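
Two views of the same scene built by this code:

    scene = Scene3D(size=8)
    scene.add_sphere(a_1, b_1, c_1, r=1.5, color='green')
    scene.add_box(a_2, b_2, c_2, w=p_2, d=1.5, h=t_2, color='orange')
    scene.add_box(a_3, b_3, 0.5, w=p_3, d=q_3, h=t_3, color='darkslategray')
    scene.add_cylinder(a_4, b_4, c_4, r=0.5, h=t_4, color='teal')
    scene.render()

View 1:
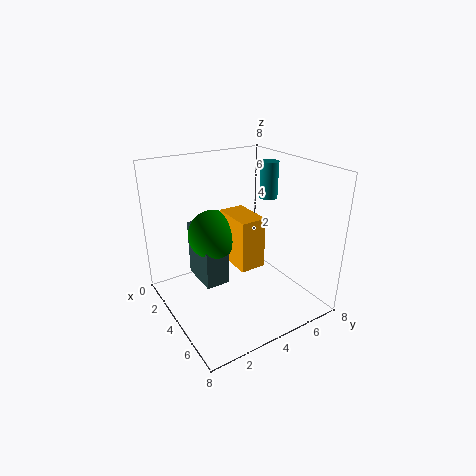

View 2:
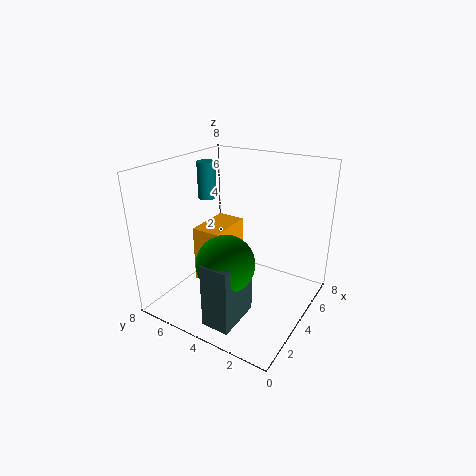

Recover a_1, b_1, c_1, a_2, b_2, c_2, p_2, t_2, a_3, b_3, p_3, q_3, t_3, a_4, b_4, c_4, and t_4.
a_1 = 2; b_1 = 3.5; c_1 = 3.5; a_2 = 2; b_2 = 4; c_2 = 2; p_2 = 2.5; t_2 = 3; a_3 = 0.5; b_3 = 2.5; p_3 = 2.5; q_3 = 1.5; t_3 = 3.5; a_4 = 4; b_4 = 6; c_4 = 6; t_4 = 2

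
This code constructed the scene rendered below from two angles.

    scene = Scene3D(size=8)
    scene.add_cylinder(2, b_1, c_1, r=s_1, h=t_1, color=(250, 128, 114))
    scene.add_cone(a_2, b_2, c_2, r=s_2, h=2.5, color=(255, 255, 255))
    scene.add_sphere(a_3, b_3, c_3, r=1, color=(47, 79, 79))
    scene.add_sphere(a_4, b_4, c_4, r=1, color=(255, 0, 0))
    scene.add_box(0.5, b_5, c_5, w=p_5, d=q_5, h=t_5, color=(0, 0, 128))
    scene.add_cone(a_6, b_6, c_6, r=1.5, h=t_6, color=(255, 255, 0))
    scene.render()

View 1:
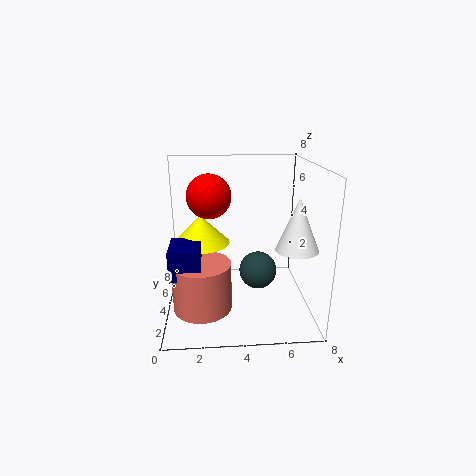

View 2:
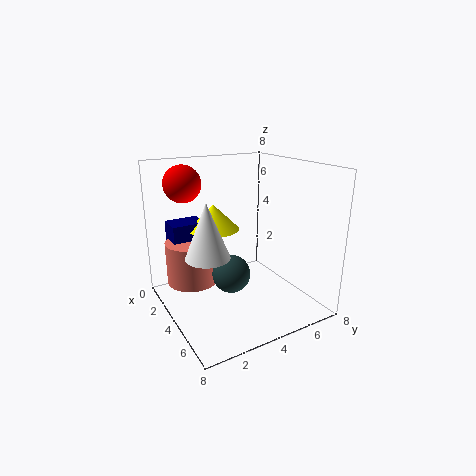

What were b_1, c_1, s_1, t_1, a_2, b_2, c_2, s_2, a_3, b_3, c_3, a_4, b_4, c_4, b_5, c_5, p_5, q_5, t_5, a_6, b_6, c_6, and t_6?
b_1 = 2
c_1 = 1
s_1 = 1.5
t_1 = 2.5
a_2 = 6.5
b_2 = 1
c_2 = 4.5
s_2 = 1
a_3 = 5
b_3 = 3
c_3 = 2.5
a_4 = 2.5
b_4 = 1.5
c_4 = 7
b_5 = 1
c_5 = 3
p_5 = 1.5
q_5 = 2
t_5 = 1.5
a_6 = 2
b_6 = 3.5
c_6 = 4
t_6 = 1.5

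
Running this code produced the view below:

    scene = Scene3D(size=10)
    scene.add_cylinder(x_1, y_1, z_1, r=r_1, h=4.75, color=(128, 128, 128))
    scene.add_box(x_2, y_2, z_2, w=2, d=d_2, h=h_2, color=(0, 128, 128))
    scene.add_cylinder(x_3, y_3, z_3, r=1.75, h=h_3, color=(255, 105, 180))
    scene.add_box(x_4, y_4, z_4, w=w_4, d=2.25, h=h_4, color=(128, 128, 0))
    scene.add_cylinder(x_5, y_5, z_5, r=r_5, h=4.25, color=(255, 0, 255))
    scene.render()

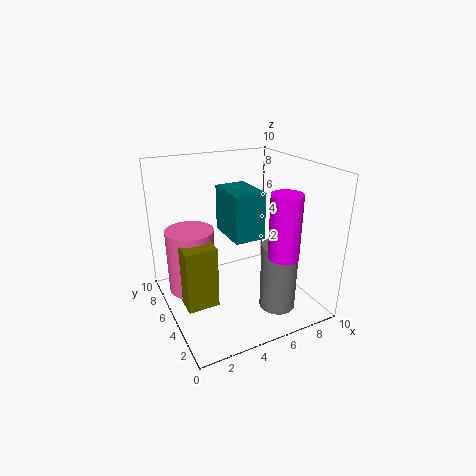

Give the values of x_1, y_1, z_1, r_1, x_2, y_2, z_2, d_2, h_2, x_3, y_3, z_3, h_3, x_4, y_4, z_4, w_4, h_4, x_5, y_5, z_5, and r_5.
x_1 = 7, y_1 = 2.75, z_1 = 0.25, r_1 = 1.25, x_2 = 3.75, y_2 = 2.75, z_2 = 5.75, d_2 = 3, h_2 = 3, x_3 = 2.25, y_3 = 7.25, z_3 = 0.5, h_3 = 4.75, x_4 = 1, y_4 = 4.5, z_4 = 0.25, w_4 = 2.25, h_4 = 4.5, x_5 = 6.75, y_5 = 2, z_5 = 4.5, r_5 = 1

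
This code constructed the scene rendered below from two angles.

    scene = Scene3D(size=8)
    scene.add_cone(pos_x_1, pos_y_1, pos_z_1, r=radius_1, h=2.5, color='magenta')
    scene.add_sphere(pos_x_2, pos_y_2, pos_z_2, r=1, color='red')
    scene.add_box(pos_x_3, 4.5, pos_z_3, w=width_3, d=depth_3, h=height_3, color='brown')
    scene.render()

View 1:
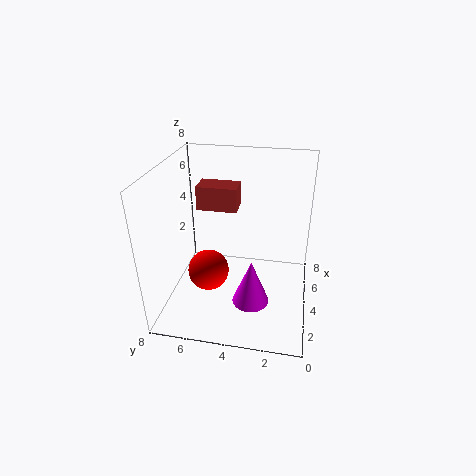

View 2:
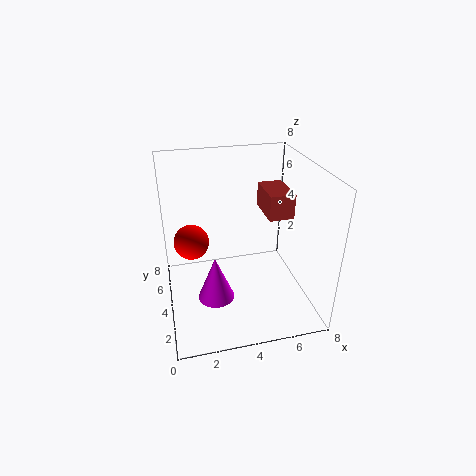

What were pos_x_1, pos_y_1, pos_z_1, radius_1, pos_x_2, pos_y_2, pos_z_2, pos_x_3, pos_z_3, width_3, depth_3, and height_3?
pos_x_1 = 2.5; pos_y_1 = 3; pos_z_1 = 1; radius_1 = 1; pos_x_2 = 1.5; pos_y_2 = 5; pos_z_2 = 3.5; pos_x_3 = 6; pos_z_3 = 4.5; width_3 = 1.5; depth_3 = 2.5; height_3 = 1.5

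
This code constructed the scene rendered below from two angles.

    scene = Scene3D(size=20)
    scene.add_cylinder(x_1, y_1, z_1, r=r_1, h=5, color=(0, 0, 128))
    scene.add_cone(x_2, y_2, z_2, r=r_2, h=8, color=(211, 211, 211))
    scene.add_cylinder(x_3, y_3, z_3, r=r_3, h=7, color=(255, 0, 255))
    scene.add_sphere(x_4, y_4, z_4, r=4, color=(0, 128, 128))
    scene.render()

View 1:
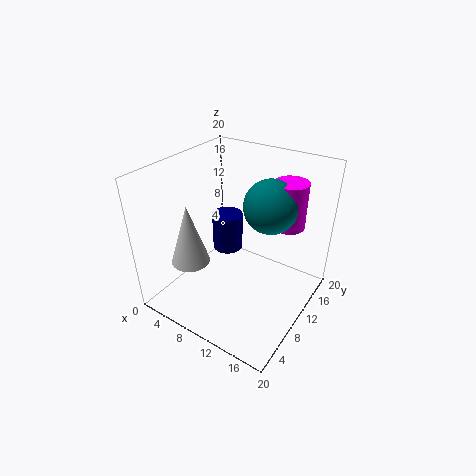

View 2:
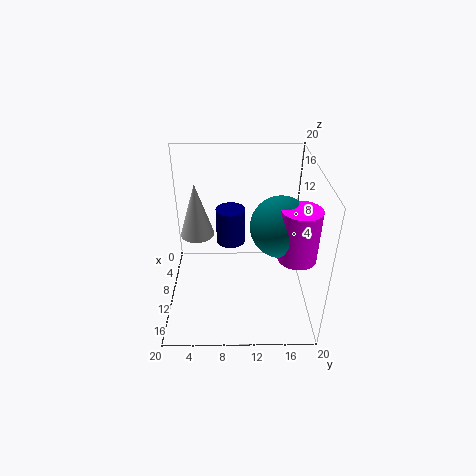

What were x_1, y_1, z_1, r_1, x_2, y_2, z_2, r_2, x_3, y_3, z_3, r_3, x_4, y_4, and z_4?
x_1 = 9, y_1 = 9, z_1 = 9, r_1 = 2, x_2 = 6.5, y_2 = 4, z_2 = 8.5, r_2 = 2.5, x_3 = 14, y_3 = 17.5, z_3 = 9.5, r_3 = 2.5, x_4 = 12, y_4 = 15.5, z_4 = 13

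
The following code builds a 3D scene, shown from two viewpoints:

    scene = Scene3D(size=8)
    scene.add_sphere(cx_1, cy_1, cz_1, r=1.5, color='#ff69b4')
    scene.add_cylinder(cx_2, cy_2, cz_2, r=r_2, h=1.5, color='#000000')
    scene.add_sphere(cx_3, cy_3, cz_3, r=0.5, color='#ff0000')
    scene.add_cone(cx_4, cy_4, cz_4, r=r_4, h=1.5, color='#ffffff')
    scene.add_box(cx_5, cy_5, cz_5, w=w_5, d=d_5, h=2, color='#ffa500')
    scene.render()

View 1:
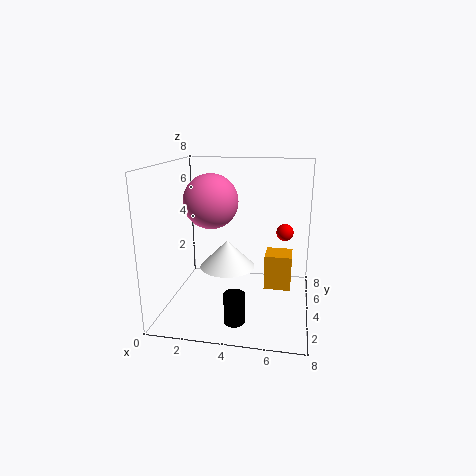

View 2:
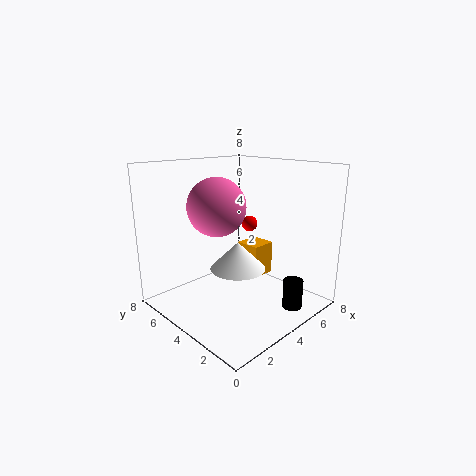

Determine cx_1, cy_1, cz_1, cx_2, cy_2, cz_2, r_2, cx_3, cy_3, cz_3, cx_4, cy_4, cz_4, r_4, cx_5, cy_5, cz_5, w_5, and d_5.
cx_1 = 2.5
cy_1 = 4
cz_1 = 6
cx_2 = 4.5
cy_2 = 0.5
cz_2 = 1
r_2 = 0.5
cx_3 = 6.5
cy_3 = 5.5
cz_3 = 4
cx_4 = 3.5
cy_4 = 3.5
cz_4 = 2.5
r_4 = 1.5
cx_5 = 5.5
cy_5 = 4
cz_5 = 1
w_5 = 1.5
d_5 = 1.5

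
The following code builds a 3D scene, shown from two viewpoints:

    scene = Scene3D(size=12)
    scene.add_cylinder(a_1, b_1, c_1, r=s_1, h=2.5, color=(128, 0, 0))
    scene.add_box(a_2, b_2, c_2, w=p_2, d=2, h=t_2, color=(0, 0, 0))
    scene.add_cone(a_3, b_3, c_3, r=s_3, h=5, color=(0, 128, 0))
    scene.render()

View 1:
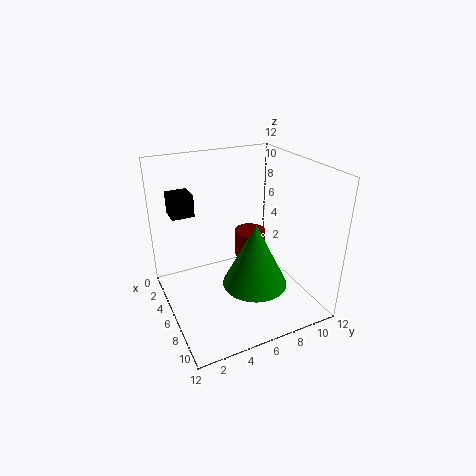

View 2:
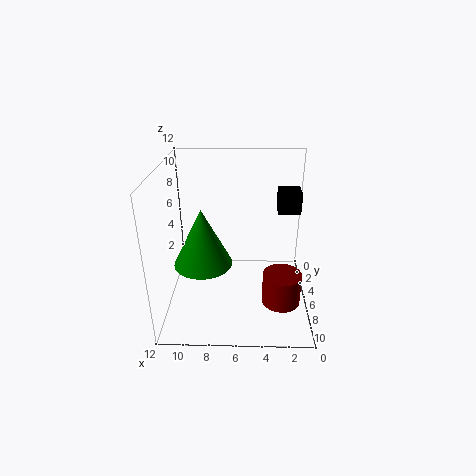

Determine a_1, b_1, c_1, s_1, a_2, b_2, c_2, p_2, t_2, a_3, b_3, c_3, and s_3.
a_1 = 2.5
b_1 = 9
c_1 = 2
s_1 = 1.5
a_2 = 0.5
b_2 = 1.5
c_2 = 7
p_2 = 2
t_2 = 2
a_3 = 9
b_3 = 6
c_3 = 3.5
s_3 = 2.5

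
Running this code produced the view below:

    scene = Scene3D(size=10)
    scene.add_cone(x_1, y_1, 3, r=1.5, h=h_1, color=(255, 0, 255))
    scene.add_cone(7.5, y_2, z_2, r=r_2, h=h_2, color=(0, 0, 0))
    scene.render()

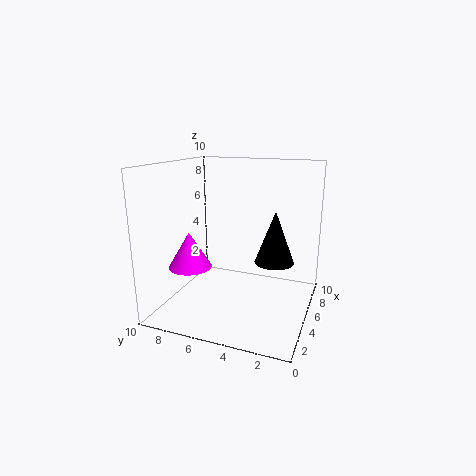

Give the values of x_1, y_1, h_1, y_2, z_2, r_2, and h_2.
x_1 = 3.5; y_1 = 8; h_1 = 2.5; y_2 = 3; z_2 = 2.5; r_2 = 1.5; h_2 = 4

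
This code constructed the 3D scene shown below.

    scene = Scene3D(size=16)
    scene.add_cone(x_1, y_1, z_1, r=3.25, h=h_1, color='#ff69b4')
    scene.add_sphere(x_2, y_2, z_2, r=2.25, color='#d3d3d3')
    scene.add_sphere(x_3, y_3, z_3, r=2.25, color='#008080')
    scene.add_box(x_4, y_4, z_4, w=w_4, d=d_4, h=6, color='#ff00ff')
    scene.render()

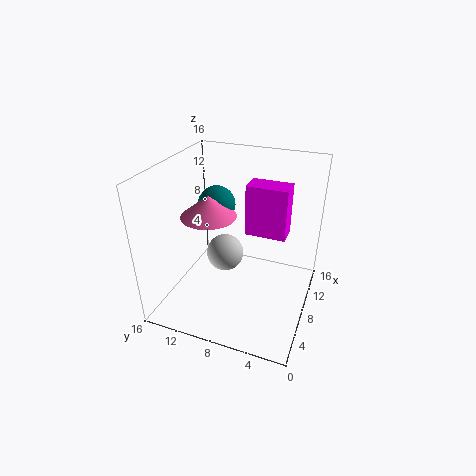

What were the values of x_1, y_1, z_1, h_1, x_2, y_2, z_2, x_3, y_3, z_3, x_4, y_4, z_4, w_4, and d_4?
x_1 = 9; y_1 = 12; z_1 = 9.5; h_1 = 2.5; x_2 = 10; y_2 = 10.5; z_2 = 4.25; x_3 = 11.25; y_3 = 12; z_3 = 10; x_4 = 10.25; y_4 = 3.25; z_4 = 7.25; w_4 = 2.75; d_4 = 4.75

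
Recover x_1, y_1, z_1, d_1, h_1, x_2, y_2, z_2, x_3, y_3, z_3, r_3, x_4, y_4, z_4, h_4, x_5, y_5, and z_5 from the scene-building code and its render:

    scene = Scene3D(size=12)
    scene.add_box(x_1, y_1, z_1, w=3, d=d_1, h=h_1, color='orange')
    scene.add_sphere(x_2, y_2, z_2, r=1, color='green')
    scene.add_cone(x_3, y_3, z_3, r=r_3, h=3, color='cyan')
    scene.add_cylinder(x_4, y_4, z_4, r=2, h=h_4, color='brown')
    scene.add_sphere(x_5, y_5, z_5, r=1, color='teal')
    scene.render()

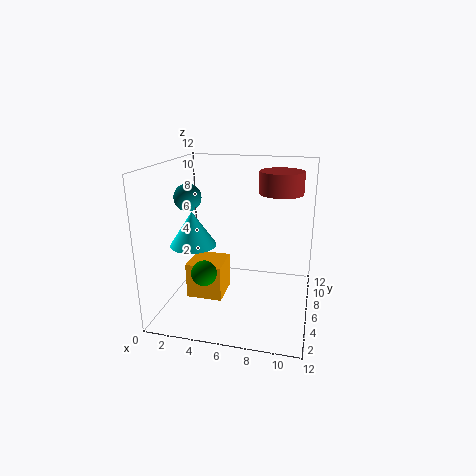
x_1 = 2; y_1 = 4; z_1 = 1; d_1 = 3; h_1 = 3; x_2 = 4; y_2 = 3; z_2 = 4; x_3 = 2; y_3 = 6; z_3 = 5; r_3 = 2; x_4 = 9; y_4 = 10; z_4 = 9; h_4 = 2; x_5 = 3; y_5 = 3; z_5 = 10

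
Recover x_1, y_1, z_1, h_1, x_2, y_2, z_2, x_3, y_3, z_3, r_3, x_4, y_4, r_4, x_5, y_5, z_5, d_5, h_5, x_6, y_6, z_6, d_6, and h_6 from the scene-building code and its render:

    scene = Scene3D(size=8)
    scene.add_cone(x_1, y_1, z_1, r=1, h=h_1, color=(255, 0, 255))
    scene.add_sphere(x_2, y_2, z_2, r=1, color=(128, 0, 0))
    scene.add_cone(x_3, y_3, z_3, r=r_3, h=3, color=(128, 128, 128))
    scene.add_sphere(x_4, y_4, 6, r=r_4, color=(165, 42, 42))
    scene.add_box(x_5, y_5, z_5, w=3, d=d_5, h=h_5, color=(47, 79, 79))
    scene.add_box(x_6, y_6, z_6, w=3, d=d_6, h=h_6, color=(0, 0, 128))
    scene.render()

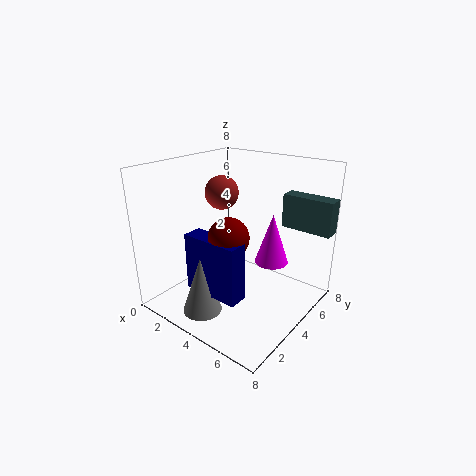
x_1 = 5, y_1 = 6, z_1 = 2, h_1 = 3, x_2 = 5, y_2 = 2, z_2 = 5, x_3 = 4, y_3 = 1, z_3 = 1, r_3 = 1, x_4 = 2, y_4 = 5, r_4 = 1, x_5 = 5, y_5 = 7, z_5 = 4, d_5 = 1, h_5 = 2, x_6 = 3, y_6 = 1, z_6 = 2, d_6 = 1, h_6 = 3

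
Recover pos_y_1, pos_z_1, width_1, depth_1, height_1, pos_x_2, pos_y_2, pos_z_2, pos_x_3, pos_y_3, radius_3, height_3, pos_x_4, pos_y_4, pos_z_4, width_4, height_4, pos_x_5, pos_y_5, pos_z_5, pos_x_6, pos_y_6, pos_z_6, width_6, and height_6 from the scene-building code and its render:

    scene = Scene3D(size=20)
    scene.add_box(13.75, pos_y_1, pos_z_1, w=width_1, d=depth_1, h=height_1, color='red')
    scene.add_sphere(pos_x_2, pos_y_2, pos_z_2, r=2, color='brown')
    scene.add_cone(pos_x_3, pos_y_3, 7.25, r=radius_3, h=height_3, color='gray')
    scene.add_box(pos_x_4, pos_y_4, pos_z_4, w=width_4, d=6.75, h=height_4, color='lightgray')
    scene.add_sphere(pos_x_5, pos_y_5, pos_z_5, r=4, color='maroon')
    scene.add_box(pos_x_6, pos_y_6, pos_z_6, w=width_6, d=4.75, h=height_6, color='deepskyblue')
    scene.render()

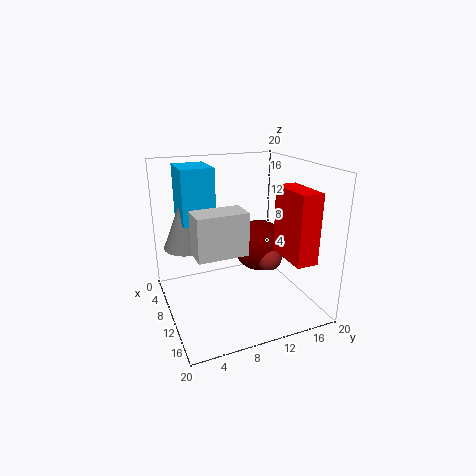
pos_y_1 = 13.5; pos_z_1 = 9.25; width_1 = 6; depth_1 = 2.75; height_1 = 8.75; pos_x_2 = 9; pos_y_2 = 15.5; pos_z_2 = 5.5; pos_x_3 = 4; pos_y_3 = 4.25; radius_3 = 3.5; height_3 = 8.75; pos_x_4 = 10; pos_y_4 = 3.25; pos_z_4 = 9; width_4 = 3.75; height_4 = 5.75; pos_x_5 = 6.25; pos_y_5 = 15.25; pos_z_5 = 6.5; pos_x_6 = 1; pos_y_6 = 3.25; pos_z_6 = 11.25; width_6 = 5.75; height_6 = 8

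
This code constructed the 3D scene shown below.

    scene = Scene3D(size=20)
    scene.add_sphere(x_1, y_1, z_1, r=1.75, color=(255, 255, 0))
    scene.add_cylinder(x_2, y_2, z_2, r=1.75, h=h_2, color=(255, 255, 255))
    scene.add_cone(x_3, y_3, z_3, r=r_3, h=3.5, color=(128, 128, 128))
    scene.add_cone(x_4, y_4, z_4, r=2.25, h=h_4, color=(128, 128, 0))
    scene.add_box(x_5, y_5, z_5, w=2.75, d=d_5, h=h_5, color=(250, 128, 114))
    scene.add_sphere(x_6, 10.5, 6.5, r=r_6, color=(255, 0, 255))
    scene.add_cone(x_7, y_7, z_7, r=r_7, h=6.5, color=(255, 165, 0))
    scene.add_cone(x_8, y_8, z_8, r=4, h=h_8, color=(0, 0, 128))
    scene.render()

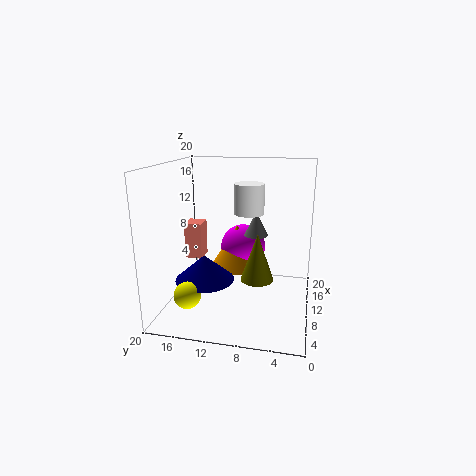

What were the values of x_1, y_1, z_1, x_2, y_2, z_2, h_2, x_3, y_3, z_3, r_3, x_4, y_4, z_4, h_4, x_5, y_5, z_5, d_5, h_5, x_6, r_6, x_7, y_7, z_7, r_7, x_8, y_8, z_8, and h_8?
x_1 = 3.5, y_1 = 15.25, z_1 = 4, x_2 = 4.75, y_2 = 7.5, z_2 = 15, h_2 = 3.5, x_3 = 13.25, y_3 = 8, z_3 = 9.5, r_3 = 1.75, x_4 = 8.5, y_4 = 7, z_4 = 4.75, h_4 = 6.5, x_5 = 10.25, y_5 = 15.5, z_5 = 6.25, d_5 = 2.5, h_5 = 5.25, x_6 = 16, r_6 = 3.5, x_7 = 15, y_7 = 11.25, z_7 = 3.75, r_7 = 4, x_8 = 7, y_8 = 14, z_8 = 4.75, h_8 = 3.5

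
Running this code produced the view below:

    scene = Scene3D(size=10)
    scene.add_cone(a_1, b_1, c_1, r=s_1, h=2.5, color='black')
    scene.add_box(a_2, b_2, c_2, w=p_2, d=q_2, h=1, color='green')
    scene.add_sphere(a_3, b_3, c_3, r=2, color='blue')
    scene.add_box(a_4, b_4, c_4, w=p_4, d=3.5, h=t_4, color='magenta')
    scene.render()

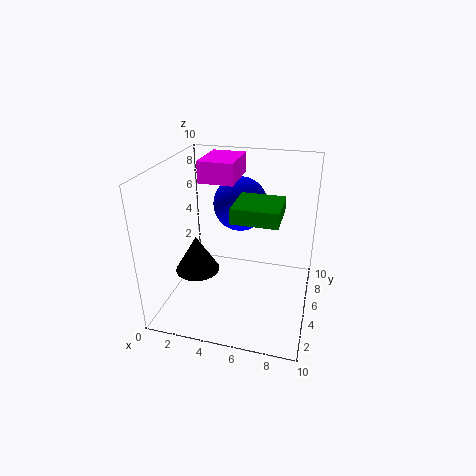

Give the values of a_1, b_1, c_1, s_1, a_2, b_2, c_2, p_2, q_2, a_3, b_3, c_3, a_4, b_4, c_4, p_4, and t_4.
a_1 = 2.5, b_1 = 3.5, c_1 = 3, s_1 = 1.5, a_2 = 5, b_2 = 3, c_2 = 7, p_2 = 3, q_2 = 3, a_3 = 4.5, b_3 = 7.5, c_3 = 6.5, a_4 = 2, b_4 = 5.5, c_4 = 8.5, p_4 = 2.5, t_4 = 1.5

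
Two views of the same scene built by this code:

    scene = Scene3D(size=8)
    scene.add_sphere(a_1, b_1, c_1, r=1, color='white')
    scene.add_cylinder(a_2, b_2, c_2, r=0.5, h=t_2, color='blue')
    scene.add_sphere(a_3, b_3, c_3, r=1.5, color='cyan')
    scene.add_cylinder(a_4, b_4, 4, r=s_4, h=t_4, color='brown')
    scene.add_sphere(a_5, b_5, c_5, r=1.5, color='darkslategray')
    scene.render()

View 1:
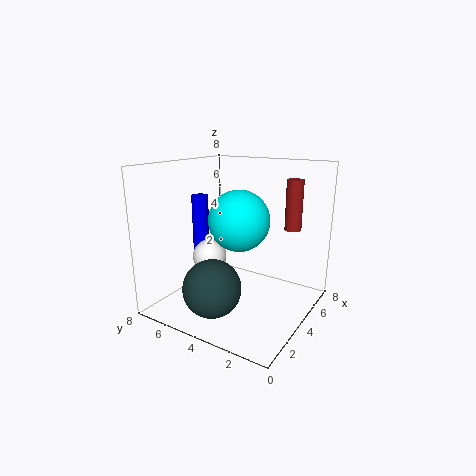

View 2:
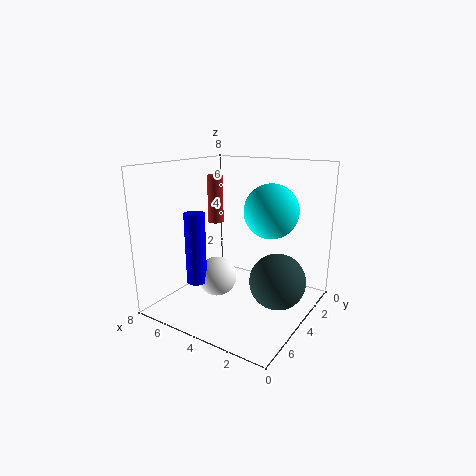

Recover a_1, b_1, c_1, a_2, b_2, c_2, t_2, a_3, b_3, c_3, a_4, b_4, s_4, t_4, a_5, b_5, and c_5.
a_1 = 4; b_1 = 6; c_1 = 2.5; a_2 = 4.5; b_2 = 7; c_2 = 2.5; t_2 = 3.5; a_3 = 2.5; b_3 = 3; c_3 = 5.5; a_4 = 7; b_4 = 2; s_4 = 0.5; t_4 = 3; a_5 = 1.5; b_5 = 4; c_5 = 2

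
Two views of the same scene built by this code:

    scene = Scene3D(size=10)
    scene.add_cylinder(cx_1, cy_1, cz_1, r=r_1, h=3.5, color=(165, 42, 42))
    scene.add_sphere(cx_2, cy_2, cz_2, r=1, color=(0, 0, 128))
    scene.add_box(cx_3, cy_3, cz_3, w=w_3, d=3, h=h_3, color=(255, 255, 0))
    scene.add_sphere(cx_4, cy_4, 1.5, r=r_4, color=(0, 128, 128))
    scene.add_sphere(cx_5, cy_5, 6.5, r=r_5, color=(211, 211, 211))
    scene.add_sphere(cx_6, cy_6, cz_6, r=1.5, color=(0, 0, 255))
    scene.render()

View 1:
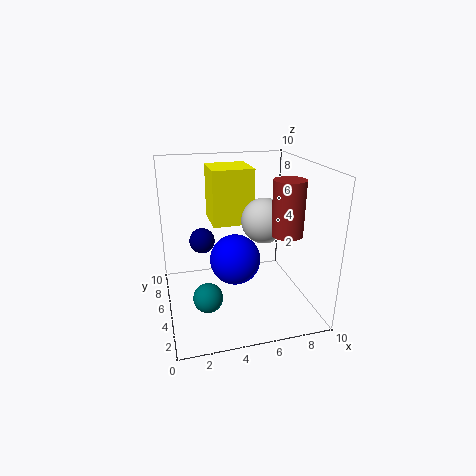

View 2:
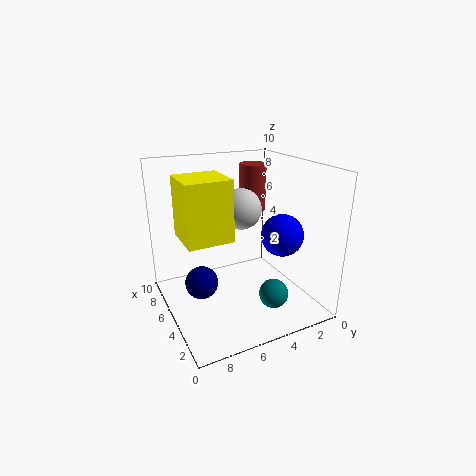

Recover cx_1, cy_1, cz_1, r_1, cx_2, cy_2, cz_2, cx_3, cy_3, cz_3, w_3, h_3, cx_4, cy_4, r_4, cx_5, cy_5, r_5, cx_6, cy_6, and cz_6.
cx_1 = 7.5, cy_1 = 2.5, cz_1 = 6, r_1 = 1, cx_2 = 3, cy_2 = 8.5, cz_2 = 3.5, cx_3 = 3.5, cy_3 = 6, cz_3 = 5.5, w_3 = 3, h_3 = 4, cx_4 = 2.5, cy_4 = 3.5, r_4 = 1, cx_5 = 6.5, cy_5 = 4, r_5 = 1.5, cx_6 = 4, cy_6 = 2, cz_6 = 5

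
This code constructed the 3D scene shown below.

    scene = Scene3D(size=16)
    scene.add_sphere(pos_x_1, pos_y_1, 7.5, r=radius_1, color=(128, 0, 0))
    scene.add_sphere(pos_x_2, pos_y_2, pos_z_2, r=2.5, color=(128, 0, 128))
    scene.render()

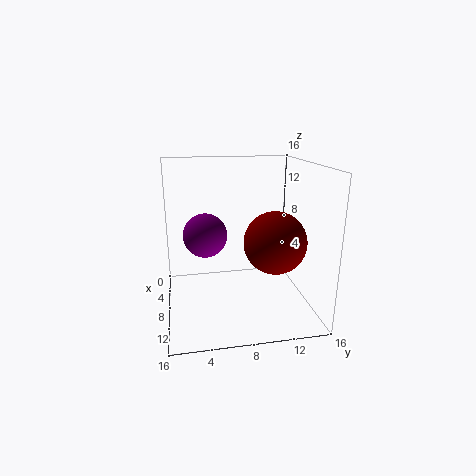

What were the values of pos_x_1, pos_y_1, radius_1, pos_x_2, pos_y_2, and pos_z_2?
pos_x_1 = 9, pos_y_1 = 12, radius_1 = 3.5, pos_x_2 = 6.5, pos_y_2 = 4.5, pos_z_2 = 8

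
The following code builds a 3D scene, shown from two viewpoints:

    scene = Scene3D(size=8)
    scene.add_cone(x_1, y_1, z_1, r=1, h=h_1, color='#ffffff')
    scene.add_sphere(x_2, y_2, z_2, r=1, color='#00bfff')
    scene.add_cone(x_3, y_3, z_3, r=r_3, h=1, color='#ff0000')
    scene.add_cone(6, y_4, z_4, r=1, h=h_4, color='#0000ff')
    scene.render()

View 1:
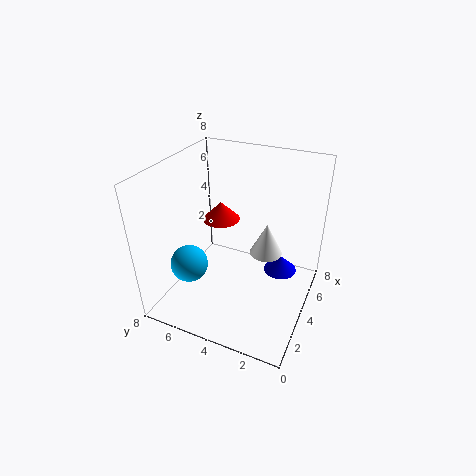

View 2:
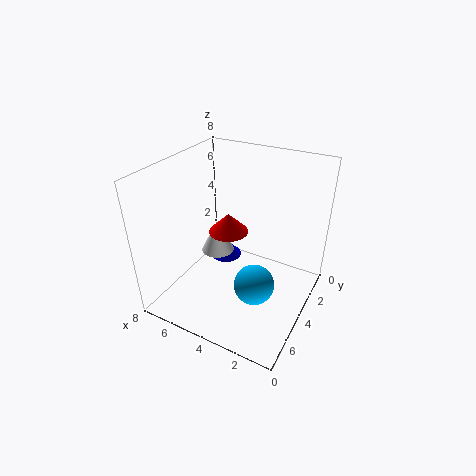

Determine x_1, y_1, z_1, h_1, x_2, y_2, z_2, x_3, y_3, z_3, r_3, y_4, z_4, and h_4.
x_1 = 6; y_1 = 3; z_1 = 2; h_1 = 2; x_2 = 2; y_2 = 6; z_2 = 3; x_3 = 4; y_3 = 5; z_3 = 5; r_3 = 1; y_4 = 2; z_4 = 1; h_4 = 1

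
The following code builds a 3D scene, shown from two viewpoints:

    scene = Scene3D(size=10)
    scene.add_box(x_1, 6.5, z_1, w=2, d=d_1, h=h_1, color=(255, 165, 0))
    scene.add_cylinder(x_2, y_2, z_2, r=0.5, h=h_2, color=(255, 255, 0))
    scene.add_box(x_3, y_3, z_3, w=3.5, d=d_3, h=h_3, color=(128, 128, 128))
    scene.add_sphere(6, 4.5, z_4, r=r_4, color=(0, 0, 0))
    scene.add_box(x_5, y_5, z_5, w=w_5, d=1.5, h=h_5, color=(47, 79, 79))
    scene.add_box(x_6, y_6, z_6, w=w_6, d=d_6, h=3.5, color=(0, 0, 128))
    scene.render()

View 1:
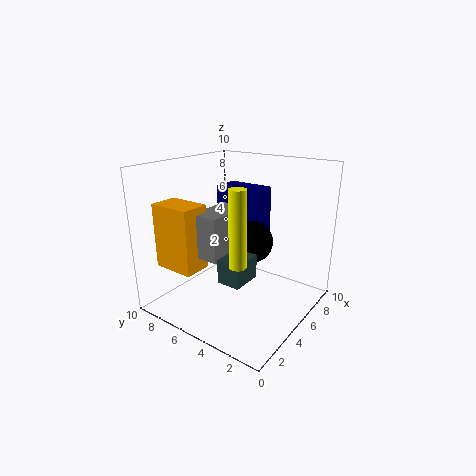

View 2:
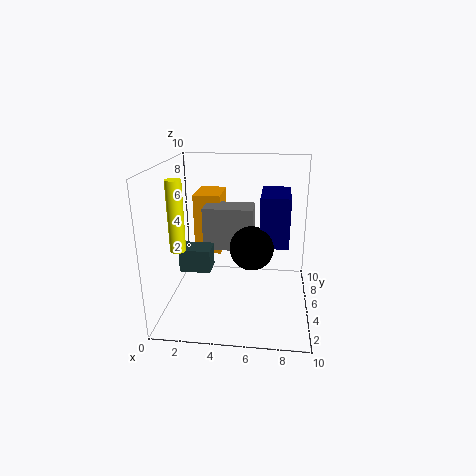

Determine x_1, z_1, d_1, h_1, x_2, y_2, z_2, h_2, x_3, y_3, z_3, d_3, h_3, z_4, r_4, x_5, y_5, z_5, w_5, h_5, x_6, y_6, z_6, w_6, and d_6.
x_1 = 1.5, z_1 = 3, d_1 = 3, h_1 = 4.5, x_2 = 1.5, y_2 = 2.5, z_2 = 5, h_2 = 4.5, x_3 = 2.5, y_3 = 5, z_3 = 4, d_3 = 2, h_3 = 3, z_4 = 4.5, r_4 = 1.5, x_5 = 1.5, y_5 = 2.5, z_5 = 3.5, w_5 = 2, h_5 = 1.5, x_6 = 6.5, y_6 = 4.5, z_6 = 4.5, w_6 = 2, d_6 = 3.5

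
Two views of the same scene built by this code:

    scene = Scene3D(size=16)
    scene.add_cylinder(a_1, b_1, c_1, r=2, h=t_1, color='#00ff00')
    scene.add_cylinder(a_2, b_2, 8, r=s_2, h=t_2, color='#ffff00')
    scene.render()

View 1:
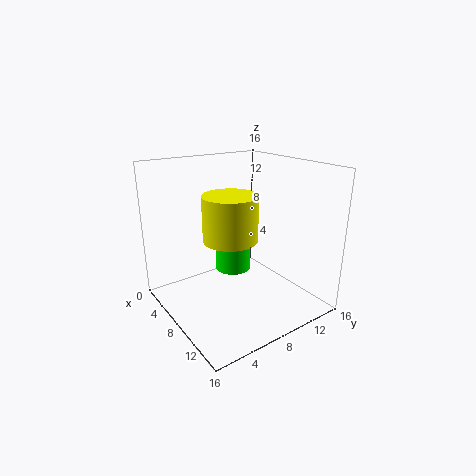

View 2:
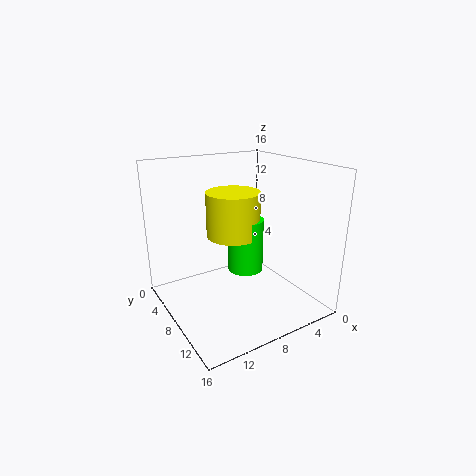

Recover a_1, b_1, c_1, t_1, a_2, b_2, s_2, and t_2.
a_1 = 7; b_1 = 8; c_1 = 4; t_1 = 6; a_2 = 8; b_2 = 7; s_2 = 3; t_2 = 5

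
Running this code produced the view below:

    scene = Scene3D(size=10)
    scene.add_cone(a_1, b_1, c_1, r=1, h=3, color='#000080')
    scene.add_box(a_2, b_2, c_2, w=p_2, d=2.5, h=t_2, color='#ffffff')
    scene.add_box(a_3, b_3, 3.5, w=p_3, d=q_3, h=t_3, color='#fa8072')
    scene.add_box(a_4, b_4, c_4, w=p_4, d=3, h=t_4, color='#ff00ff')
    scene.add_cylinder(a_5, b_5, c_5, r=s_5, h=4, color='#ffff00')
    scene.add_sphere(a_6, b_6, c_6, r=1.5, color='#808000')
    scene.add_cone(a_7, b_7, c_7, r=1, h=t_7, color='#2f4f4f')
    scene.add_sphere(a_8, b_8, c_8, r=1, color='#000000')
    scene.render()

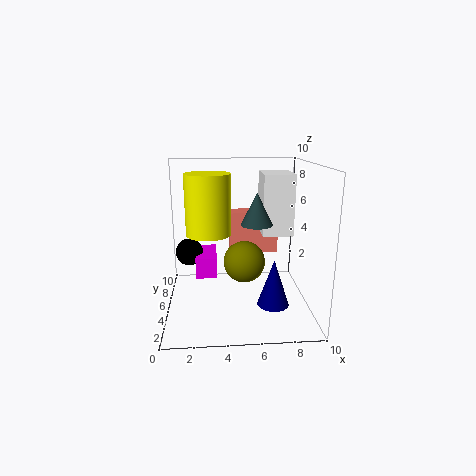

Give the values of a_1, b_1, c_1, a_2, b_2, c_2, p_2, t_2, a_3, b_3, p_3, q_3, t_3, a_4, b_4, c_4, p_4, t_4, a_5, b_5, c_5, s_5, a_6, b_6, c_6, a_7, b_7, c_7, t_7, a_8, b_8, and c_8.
a_1 = 7, b_1 = 2, c_1 = 1.5, a_2 = 6.5, b_2 = 3.5, c_2 = 5.5, p_2 = 2, t_2 = 4, a_3 = 4.5, b_3 = 6, p_3 = 3.5, q_3 = 1.5, t_3 = 3, a_4 = 2, b_4 = 5, c_4 = 2, p_4 = 1.5, t_4 = 1.5, a_5 = 3, b_5 = 4.5, c_5 = 5.5, s_5 = 1.5, a_6 = 5.5, b_6 = 5.5, c_6 = 3, a_7 = 6, b_7 = 3, c_7 = 6.5, t_7 = 2, a_8 = 1.5, b_8 = 6.5, c_8 = 3.5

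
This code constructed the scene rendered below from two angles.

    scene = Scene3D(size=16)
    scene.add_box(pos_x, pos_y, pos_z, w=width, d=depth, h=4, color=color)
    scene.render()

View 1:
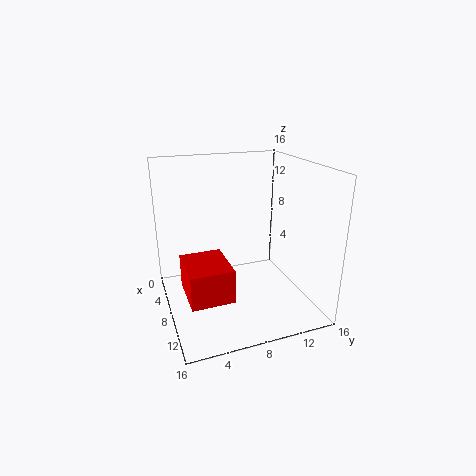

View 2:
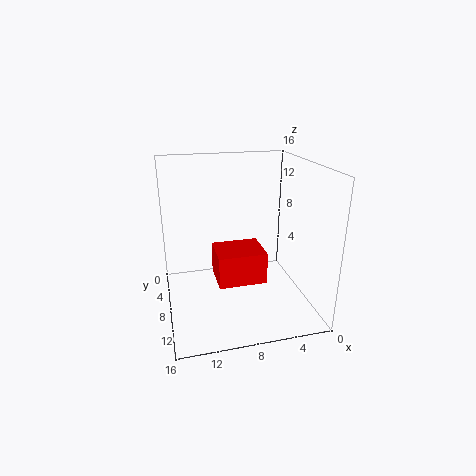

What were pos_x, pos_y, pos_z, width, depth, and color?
pos_x = 4
pos_y = 2
pos_z = 1
width = 6
depth = 5
color = 'red'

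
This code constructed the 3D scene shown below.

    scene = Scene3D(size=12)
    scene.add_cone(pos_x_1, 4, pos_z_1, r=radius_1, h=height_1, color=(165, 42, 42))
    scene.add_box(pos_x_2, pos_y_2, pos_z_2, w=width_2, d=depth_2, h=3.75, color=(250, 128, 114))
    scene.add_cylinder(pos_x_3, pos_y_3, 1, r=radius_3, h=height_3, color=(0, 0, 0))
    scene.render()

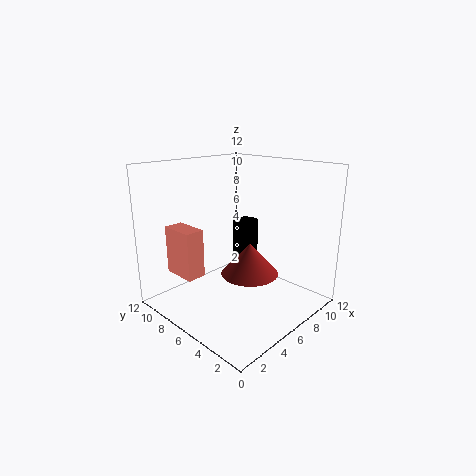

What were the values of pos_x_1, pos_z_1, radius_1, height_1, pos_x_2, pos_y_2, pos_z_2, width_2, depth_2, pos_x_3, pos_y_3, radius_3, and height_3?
pos_x_1 = 5.25; pos_z_1 = 3.75; radius_1 = 2.25; height_1 = 2.5; pos_x_2 = 1; pos_y_2 = 6.25; pos_z_2 = 3.75; width_2 = 1.5; depth_2 = 2.75; pos_x_3 = 10.75; pos_y_3 = 9.5; radius_3 = 1.25; height_3 = 4.75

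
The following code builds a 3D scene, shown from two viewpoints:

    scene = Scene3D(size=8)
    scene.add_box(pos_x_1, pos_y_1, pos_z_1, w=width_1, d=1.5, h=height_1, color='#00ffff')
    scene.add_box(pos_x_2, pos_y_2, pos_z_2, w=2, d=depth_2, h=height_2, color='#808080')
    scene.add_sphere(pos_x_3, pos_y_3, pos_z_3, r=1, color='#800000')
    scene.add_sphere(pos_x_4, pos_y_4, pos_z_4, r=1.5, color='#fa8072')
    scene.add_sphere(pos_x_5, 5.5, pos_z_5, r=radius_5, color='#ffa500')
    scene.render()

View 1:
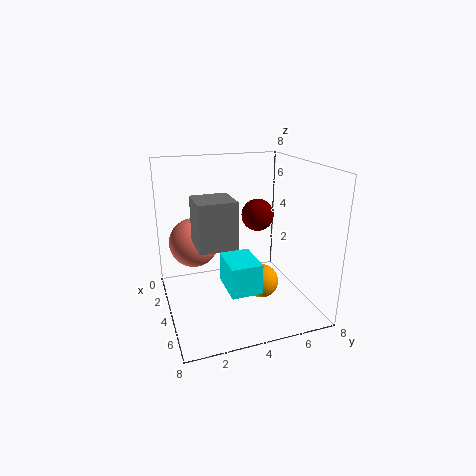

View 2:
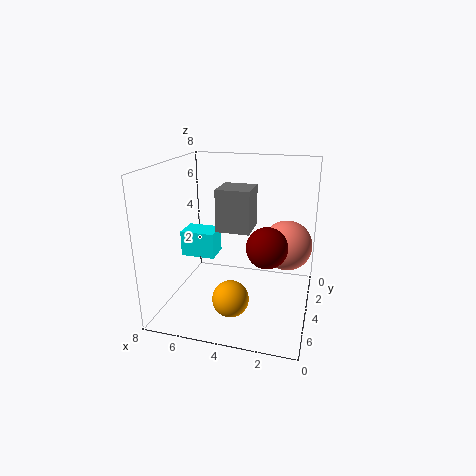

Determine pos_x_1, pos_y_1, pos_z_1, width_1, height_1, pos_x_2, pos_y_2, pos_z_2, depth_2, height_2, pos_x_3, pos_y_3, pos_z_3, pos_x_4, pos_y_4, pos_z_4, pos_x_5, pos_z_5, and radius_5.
pos_x_1 = 5.5
pos_y_1 = 2.5
pos_z_1 = 2.5
width_1 = 2
height_1 = 1.5
pos_x_2 = 3.5
pos_y_2 = 1.5
pos_z_2 = 4
depth_2 = 2
height_2 = 2.5
pos_x_3 = 2
pos_y_3 = 6
pos_z_3 = 4.5
pos_x_4 = 1.5
pos_y_4 = 2
pos_z_4 = 3
pos_x_5 = 4
pos_z_5 = 1
radius_5 = 1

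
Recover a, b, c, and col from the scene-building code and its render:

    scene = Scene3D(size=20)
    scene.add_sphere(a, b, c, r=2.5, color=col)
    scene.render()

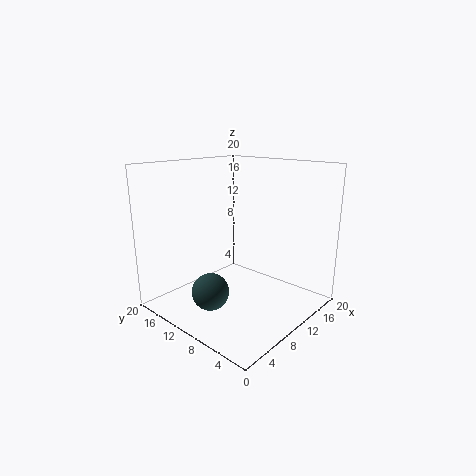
a = 5
b = 10.5
c = 3.5
col = 'darkslategray'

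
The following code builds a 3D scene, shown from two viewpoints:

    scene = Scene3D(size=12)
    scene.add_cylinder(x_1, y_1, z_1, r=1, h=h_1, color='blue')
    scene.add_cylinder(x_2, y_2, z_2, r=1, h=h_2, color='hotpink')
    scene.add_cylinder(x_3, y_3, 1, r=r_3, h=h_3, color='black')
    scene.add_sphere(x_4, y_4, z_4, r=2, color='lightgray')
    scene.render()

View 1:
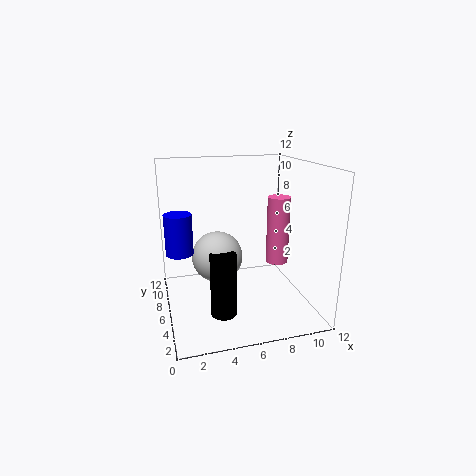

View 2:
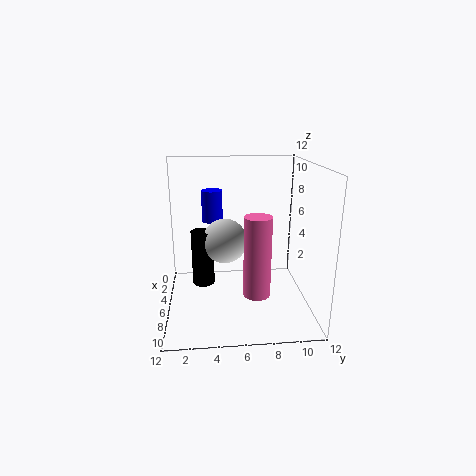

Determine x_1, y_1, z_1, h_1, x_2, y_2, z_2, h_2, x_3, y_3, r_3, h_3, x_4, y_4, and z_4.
x_1 = 1, y_1 = 4, z_1 = 6, h_1 = 3, x_2 = 10, y_2 = 7, z_2 = 3, h_2 = 6, x_3 = 4, y_3 = 3, r_3 = 1, h_3 = 5, x_4 = 4, y_4 = 5, z_4 = 5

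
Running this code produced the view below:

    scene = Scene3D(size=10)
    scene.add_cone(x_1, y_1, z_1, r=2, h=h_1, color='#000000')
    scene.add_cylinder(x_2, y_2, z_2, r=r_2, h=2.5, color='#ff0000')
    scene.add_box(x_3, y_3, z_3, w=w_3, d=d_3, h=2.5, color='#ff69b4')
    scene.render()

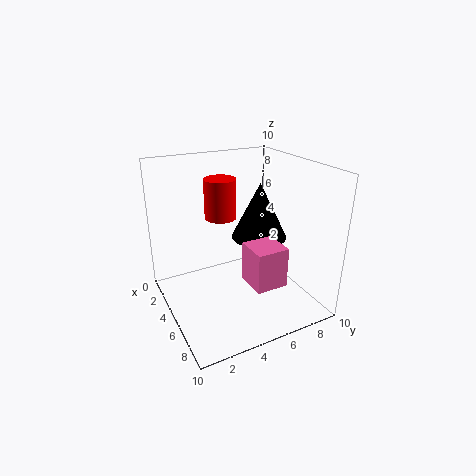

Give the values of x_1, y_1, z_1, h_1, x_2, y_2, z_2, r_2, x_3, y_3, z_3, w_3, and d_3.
x_1 = 4.5; y_1 = 7; z_1 = 4.5; h_1 = 4; x_2 = 5.5; y_2 = 3.5; z_2 = 7; r_2 = 1; x_3 = 7.5; y_3 = 4; z_3 = 3.5; w_3 = 2; d_3 = 2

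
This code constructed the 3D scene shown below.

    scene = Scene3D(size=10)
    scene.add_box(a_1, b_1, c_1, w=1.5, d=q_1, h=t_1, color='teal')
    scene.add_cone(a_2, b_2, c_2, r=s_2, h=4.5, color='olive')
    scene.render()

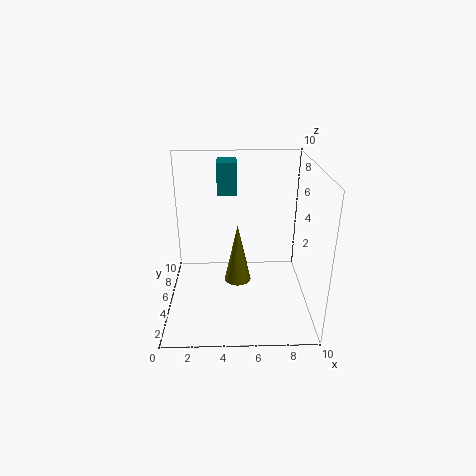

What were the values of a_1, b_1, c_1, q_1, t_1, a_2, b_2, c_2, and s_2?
a_1 = 3.5
b_1 = 8
c_1 = 7
q_1 = 2
t_1 = 2.5
a_2 = 5
b_2 = 6
c_2 = 1
s_2 = 1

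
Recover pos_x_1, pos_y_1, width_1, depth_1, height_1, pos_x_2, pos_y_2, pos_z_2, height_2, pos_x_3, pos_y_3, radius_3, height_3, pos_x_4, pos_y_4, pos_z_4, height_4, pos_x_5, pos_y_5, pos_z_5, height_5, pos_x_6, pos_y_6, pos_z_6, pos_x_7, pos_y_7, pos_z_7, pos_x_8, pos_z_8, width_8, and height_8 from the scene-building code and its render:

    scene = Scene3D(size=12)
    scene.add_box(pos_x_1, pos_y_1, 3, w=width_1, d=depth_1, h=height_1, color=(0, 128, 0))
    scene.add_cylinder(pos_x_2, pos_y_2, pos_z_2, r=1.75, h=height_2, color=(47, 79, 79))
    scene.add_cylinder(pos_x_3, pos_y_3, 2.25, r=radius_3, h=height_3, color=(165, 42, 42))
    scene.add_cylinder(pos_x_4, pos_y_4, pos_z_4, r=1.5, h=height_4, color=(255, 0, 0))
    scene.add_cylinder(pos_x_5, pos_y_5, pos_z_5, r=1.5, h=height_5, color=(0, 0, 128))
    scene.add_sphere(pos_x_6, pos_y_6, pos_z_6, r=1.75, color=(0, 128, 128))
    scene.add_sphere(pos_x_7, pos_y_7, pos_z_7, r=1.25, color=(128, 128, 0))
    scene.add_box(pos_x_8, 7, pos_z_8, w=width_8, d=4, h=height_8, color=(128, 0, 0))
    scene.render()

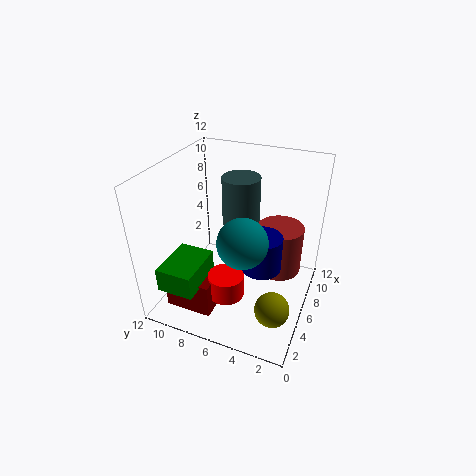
pos_x_1 = 0.75; pos_y_1 = 7.75; width_1 = 4; depth_1 = 3; height_1 = 2; pos_x_2 = 9.75; pos_y_2 = 7.25; pos_z_2 = 5.25; height_2 = 4.5; pos_x_3 = 8.25; pos_y_3 = 3; radius_3 = 2; height_3 = 4.25; pos_x_4 = 4; pos_y_4 = 6.25; pos_z_4 = 1.5; height_4 = 2; pos_x_5 = 4; pos_y_5 = 3.25; pos_z_5 = 5.25; height_5 = 2.75; pos_x_6 = 2; pos_y_6 = 4; pos_z_6 = 8.5; pos_x_7 = 1.5; pos_y_7 = 1.5; pos_z_7 = 3.75; pos_x_8 = 2; pos_z_8 = 0.25; width_8 = 1.75; height_8 = 3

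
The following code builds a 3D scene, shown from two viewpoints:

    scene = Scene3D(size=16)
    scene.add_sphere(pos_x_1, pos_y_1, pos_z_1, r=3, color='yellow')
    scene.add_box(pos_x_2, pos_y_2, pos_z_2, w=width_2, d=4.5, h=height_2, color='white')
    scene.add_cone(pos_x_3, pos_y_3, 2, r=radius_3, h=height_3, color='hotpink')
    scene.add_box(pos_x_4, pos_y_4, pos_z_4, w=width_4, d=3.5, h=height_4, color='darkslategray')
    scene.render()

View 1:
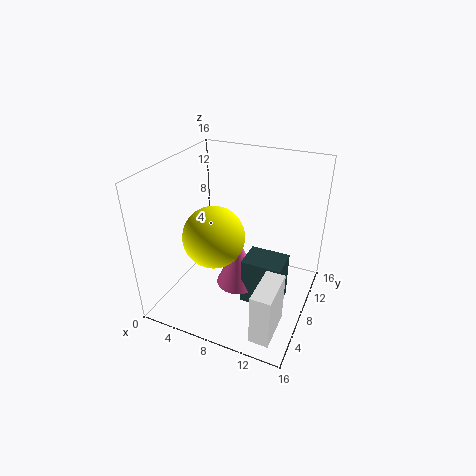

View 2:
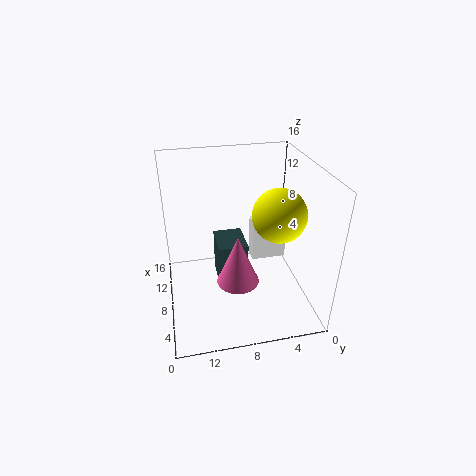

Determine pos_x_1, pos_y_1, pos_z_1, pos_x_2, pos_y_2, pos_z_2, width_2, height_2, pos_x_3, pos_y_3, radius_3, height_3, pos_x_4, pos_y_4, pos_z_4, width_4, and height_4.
pos_x_1 = 7.5
pos_y_1 = 3.5
pos_z_1 = 10.5
pos_x_2 = 12.5
pos_y_2 = 0.5
pos_z_2 = 1.5
width_2 = 2
height_2 = 5.5
pos_x_3 = 8
pos_y_3 = 8
radius_3 = 2.5
height_3 = 6
pos_x_4 = 9
pos_y_4 = 6.5
pos_z_4 = 0.5
width_4 = 4.5
height_4 = 5.5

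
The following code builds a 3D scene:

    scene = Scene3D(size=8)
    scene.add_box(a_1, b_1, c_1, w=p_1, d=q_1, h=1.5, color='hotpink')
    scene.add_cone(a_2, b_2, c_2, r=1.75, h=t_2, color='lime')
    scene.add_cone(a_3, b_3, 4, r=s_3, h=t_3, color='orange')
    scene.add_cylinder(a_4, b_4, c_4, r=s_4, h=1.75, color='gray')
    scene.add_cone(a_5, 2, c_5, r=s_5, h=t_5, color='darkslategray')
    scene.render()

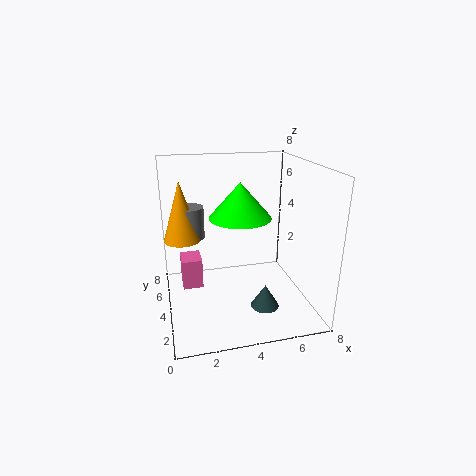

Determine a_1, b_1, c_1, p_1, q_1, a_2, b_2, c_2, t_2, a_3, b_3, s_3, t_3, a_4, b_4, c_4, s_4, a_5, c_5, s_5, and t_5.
a_1 = 0.75
b_1 = 2.25
c_1 = 2.25
p_1 = 1
q_1 = 1.25
a_2 = 4.25
b_2 = 4.5
c_2 = 5
t_2 = 2
a_3 = 1
b_3 = 4.5
s_3 = 1
t_3 = 3.25
a_4 = 1.5
b_4 = 4.75
c_4 = 4
s_4 = 0.75
a_5 = 5
c_5 = 0.75
s_5 = 0.75
t_5 = 1.25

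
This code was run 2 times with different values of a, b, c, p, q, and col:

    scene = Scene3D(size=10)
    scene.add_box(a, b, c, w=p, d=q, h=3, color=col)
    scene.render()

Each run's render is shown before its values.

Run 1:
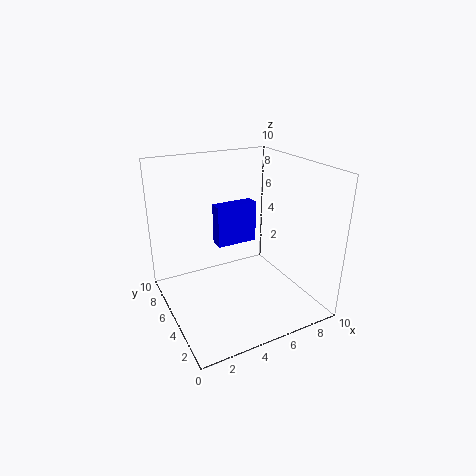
a = 4; b = 6; c = 4; p = 3; q = 1; col = 'blue'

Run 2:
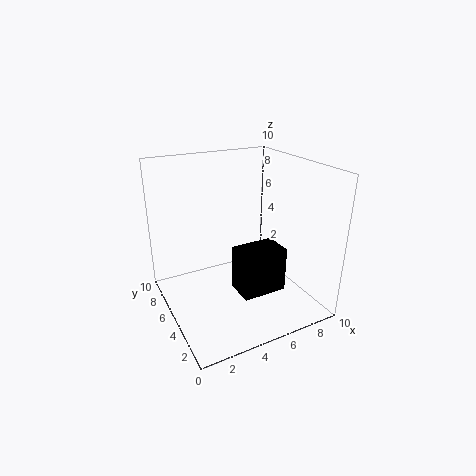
a = 4; b = 2; c = 2; p = 3; q = 2; col = 'black'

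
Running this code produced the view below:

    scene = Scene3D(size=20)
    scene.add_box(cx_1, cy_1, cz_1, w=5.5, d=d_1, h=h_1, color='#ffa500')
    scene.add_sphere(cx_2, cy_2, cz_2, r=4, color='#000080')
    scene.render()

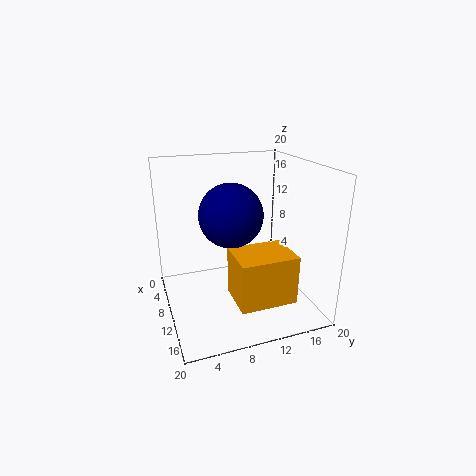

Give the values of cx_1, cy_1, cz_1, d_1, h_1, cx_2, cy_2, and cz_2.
cx_1 = 14.5
cy_1 = 7
cz_1 = 5
d_1 = 7
h_1 = 6
cx_2 = 13
cy_2 = 8
cz_2 = 14.5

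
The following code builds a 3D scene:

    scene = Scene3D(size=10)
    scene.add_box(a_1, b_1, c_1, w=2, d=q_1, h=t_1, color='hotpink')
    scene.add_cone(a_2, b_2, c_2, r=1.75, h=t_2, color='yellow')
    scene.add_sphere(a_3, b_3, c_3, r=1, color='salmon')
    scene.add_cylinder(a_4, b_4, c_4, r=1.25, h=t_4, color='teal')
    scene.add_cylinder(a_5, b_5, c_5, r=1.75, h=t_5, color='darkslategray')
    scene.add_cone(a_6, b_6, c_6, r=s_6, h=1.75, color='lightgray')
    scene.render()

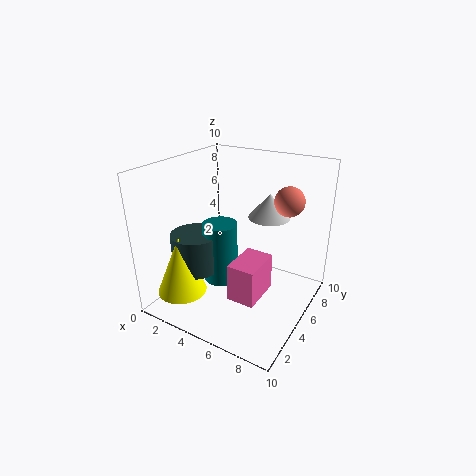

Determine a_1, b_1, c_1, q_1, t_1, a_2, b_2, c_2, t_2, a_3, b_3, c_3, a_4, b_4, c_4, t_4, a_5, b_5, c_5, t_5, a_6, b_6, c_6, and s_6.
a_1 = 5
b_1 = 3.5
c_1 = 0.75
q_1 = 3
t_1 = 2.75
a_2 = 1.75
b_2 = 2.5
c_2 = 1
t_2 = 4.25
a_3 = 8
b_3 = 6.5
c_3 = 7.75
a_4 = 3.5
b_4 = 5
c_4 = 1.25
t_4 = 4.5
a_5 = 2
b_5 = 4
c_5 = 2.25
t_5 = 2.75
a_6 = 6.25
b_6 = 7.25
c_6 = 6
s_6 = 1.5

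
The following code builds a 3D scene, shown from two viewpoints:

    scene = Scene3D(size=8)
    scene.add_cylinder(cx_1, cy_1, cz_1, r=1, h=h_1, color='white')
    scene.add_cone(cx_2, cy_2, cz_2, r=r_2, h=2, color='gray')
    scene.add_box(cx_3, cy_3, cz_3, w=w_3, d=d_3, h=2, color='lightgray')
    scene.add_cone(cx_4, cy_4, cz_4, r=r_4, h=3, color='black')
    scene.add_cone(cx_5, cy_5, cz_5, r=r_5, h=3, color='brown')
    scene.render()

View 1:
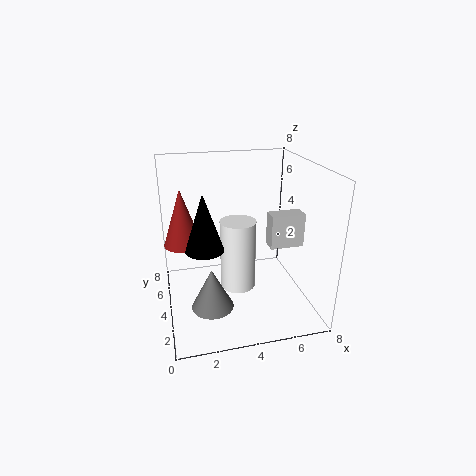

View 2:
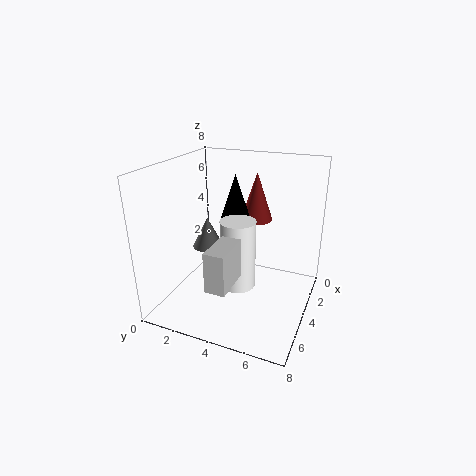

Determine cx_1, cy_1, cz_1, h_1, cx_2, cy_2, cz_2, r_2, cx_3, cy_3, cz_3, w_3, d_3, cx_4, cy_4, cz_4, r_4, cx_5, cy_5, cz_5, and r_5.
cx_1 = 4
cy_1 = 4
cz_1 = 1
h_1 = 4
cx_2 = 2
cy_2 = 1
cz_2 = 2
r_2 = 1
cx_3 = 6
cy_3 = 4
cz_3 = 3
w_3 = 2
d_3 = 1
cx_4 = 2
cy_4 = 3
cz_4 = 4
r_4 = 1
cx_5 = 1
cy_5 = 4
cz_5 = 4
r_5 = 1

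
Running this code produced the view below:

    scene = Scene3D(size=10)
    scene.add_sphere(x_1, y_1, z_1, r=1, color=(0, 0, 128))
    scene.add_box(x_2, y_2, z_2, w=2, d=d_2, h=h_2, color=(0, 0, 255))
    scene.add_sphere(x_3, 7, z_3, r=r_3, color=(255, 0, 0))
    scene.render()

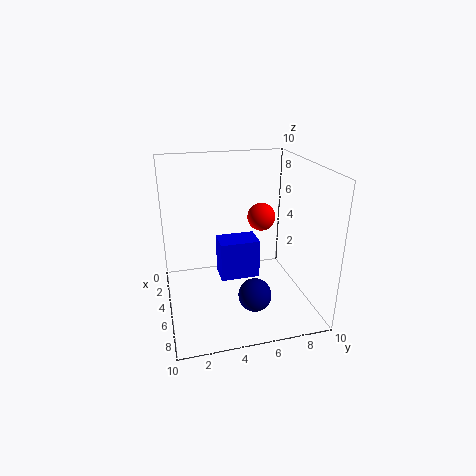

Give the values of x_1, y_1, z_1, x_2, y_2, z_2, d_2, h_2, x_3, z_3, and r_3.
x_1 = 9; y_1 = 5; z_1 = 3; x_2 = 2; y_2 = 4; z_2 = 1; d_2 = 3; h_2 = 3; x_3 = 4; z_3 = 6; r_3 = 1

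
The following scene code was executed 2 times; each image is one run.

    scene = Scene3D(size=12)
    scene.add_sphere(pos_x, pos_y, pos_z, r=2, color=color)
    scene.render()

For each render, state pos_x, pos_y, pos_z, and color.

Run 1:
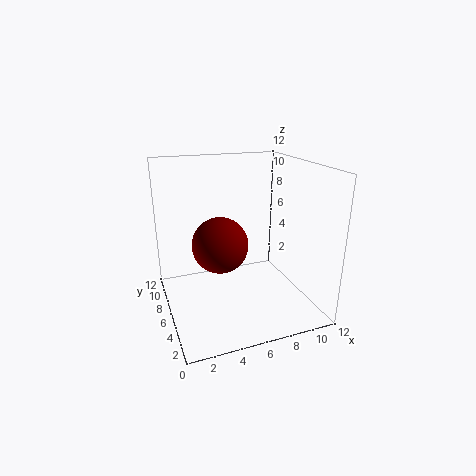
pos_x = 3.5, pos_y = 3, pos_z = 7, color = 'maroon'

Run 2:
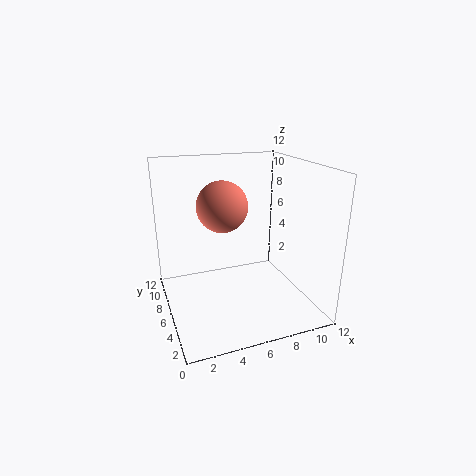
pos_x = 4.5, pos_y = 5.5, pos_z = 9, color = 'salmon'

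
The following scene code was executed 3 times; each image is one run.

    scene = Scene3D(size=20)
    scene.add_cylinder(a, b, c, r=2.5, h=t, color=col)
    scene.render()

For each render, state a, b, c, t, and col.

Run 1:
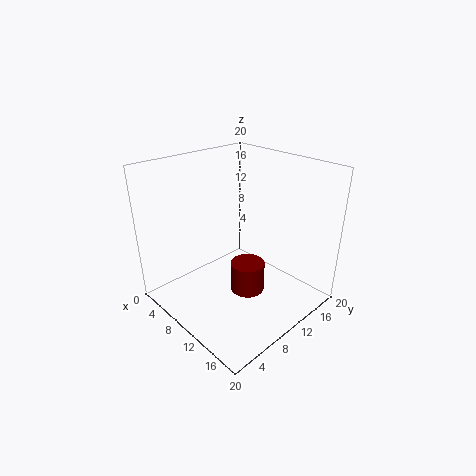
a = 10.5, b = 11.5, c = 1, t = 4.5, col = 'maroon'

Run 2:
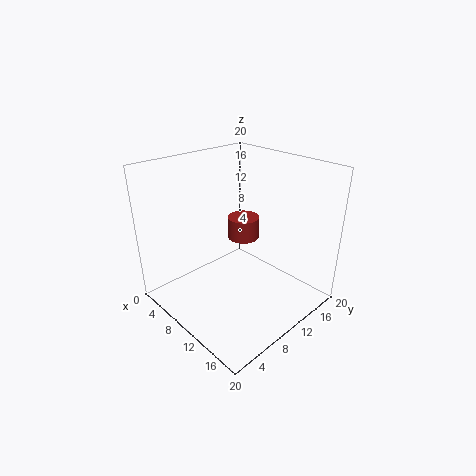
a = 5.5, b = 15.5, c = 6.5, t = 3.5, col = 'brown'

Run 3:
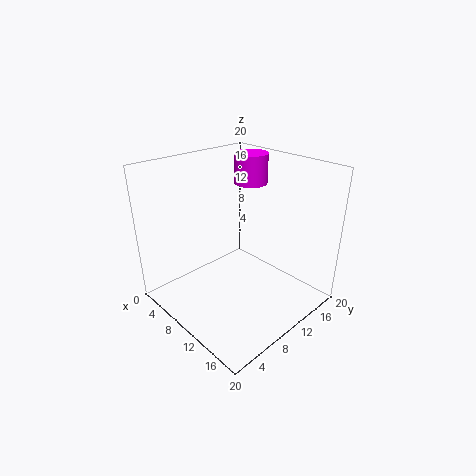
a = 6, b = 16.5, c = 15.5, t = 4.5, col = 'magenta'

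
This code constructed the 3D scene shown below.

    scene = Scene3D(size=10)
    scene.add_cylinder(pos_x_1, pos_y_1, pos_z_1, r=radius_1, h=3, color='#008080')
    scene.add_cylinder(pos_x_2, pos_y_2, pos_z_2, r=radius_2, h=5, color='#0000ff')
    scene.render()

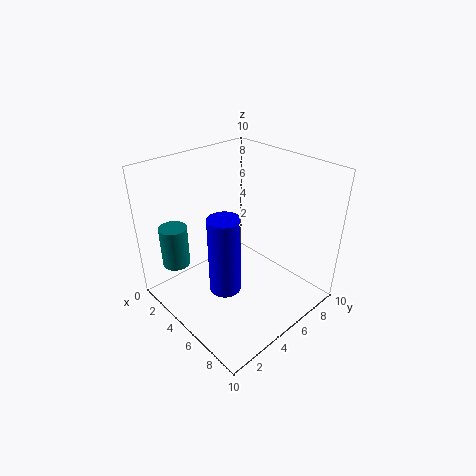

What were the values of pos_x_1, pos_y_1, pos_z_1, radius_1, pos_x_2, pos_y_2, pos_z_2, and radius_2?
pos_x_1 = 1.5, pos_y_1 = 2, pos_z_1 = 2.5, radius_1 = 1, pos_x_2 = 6.5, pos_y_2 = 2.5, pos_z_2 = 3, radius_2 = 1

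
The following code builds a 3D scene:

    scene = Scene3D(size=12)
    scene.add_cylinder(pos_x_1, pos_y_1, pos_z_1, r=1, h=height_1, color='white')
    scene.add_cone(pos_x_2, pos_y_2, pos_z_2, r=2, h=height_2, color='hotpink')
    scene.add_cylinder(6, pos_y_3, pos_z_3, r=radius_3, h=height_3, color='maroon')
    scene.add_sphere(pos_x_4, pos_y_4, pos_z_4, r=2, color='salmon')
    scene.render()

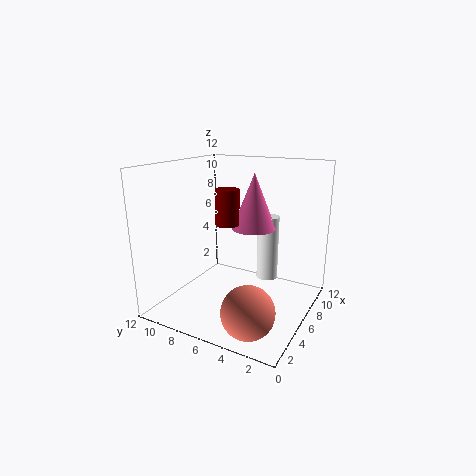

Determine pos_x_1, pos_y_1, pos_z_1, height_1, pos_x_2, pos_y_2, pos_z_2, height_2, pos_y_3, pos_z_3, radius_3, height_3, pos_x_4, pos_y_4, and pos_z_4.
pos_x_1 = 10
pos_y_1 = 5
pos_z_1 = 1
height_1 = 6
pos_x_2 = 9
pos_y_2 = 6
pos_z_2 = 6
height_2 = 5
pos_y_3 = 7
pos_z_3 = 7
radius_3 = 1
height_3 = 3
pos_x_4 = 2
pos_y_4 = 3
pos_z_4 = 2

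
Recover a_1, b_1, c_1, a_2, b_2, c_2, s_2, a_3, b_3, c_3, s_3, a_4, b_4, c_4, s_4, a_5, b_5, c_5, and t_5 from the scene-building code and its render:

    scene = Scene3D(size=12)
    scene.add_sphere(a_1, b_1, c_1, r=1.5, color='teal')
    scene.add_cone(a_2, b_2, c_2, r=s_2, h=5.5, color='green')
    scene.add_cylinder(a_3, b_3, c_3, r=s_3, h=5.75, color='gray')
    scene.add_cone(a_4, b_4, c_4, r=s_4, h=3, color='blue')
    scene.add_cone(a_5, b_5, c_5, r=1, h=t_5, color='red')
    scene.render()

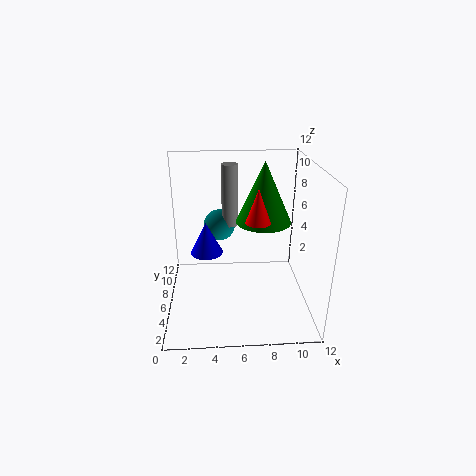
a_1 = 4.5
b_1 = 10.5
c_1 = 5.25
a_2 = 8.5
b_2 = 8.75
c_2 = 6.25
s_2 = 2.5
a_3 = 5.5
b_3 = 10
c_3 = 5.5
s_3 = 0.75
a_4 = 3.25
b_4 = 8.75
c_4 = 3.25
s_4 = 1.5
a_5 = 7.5
b_5 = 5
c_5 = 7.75
t_5 = 2.75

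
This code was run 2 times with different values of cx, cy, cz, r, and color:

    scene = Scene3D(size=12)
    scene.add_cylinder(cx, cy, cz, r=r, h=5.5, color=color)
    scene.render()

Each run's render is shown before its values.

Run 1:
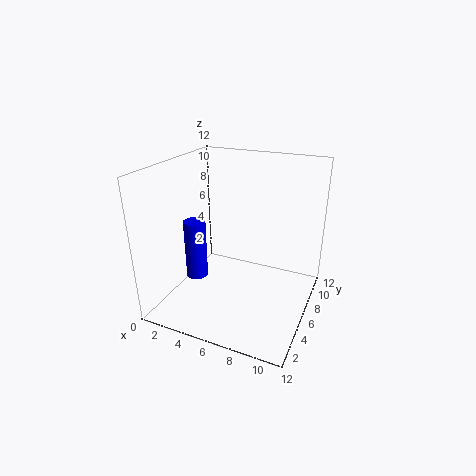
cx = 1.5, cy = 6.5, cz = 1, r = 1, color = 'blue'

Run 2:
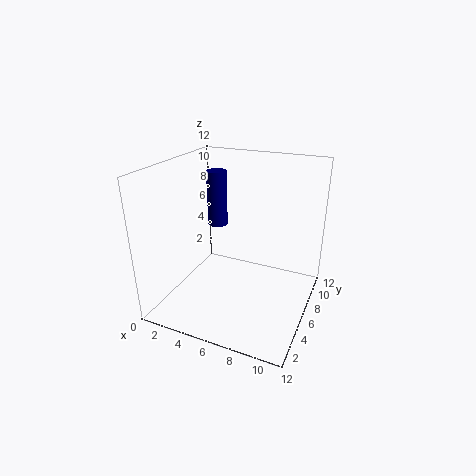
cx = 1.5, cy = 11, cz = 4.5, r = 1, color = 'navy'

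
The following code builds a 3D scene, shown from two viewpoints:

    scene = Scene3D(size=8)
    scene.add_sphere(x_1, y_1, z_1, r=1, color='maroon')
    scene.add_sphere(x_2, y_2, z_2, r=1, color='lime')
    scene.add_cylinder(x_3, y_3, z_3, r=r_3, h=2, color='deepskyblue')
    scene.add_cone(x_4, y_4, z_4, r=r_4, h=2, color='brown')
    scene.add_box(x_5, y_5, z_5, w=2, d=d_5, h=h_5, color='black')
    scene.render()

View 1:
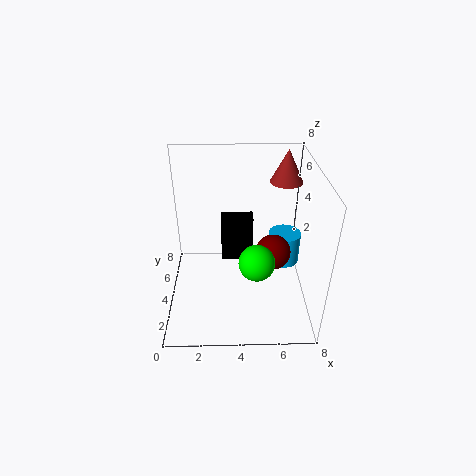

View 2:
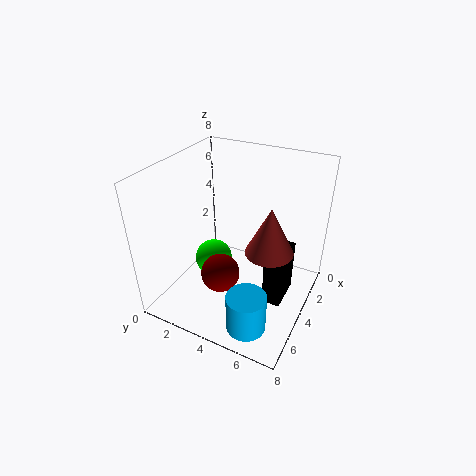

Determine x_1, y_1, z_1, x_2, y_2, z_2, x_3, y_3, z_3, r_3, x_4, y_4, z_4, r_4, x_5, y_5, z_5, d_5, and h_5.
x_1 = 6, y_1 = 4, z_1 = 3, x_2 = 5, y_2 = 3, z_2 = 3, x_3 = 7, y_3 = 6, z_3 = 1, r_3 = 1, x_4 = 7, y_4 = 7, z_4 = 6, r_4 = 1, x_5 = 3, y_5 = 6, z_5 = 1, d_5 = 1, h_5 = 3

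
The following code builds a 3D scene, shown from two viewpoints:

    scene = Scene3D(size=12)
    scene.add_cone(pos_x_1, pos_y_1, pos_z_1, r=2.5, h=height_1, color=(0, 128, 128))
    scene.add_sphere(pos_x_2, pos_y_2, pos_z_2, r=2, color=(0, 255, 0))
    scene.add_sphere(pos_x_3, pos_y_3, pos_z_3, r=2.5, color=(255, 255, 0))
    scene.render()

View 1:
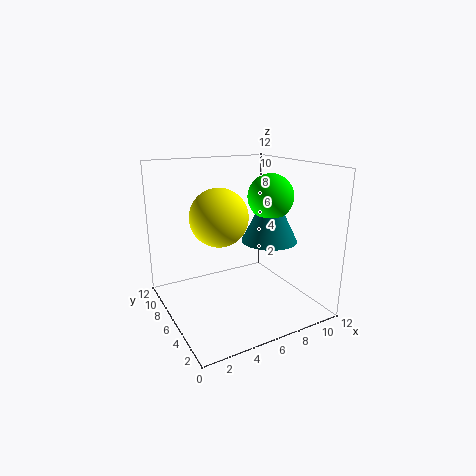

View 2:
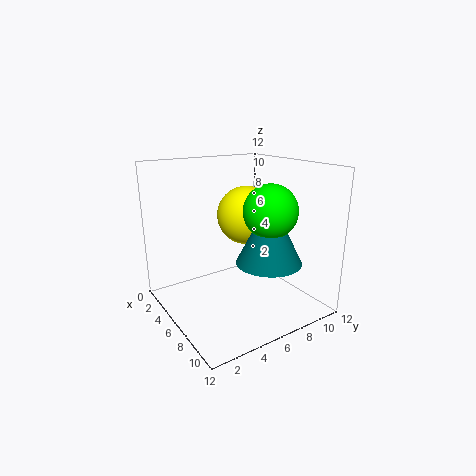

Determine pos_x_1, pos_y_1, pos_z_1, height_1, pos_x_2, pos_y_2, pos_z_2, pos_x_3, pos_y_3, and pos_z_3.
pos_x_1 = 9.5, pos_y_1 = 6.5, pos_z_1 = 5, height_1 = 5, pos_x_2 = 9.5, pos_y_2 = 6.5, pos_z_2 = 9, pos_x_3 = 5, pos_y_3 = 7.5, pos_z_3 = 7.5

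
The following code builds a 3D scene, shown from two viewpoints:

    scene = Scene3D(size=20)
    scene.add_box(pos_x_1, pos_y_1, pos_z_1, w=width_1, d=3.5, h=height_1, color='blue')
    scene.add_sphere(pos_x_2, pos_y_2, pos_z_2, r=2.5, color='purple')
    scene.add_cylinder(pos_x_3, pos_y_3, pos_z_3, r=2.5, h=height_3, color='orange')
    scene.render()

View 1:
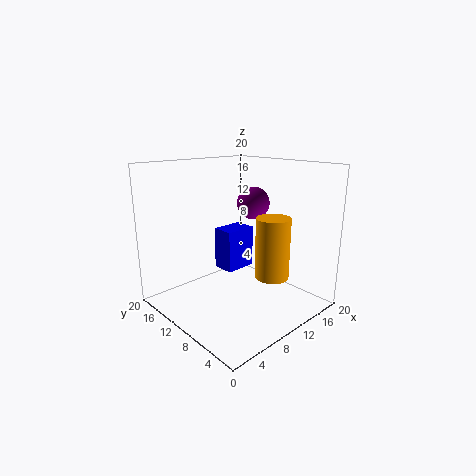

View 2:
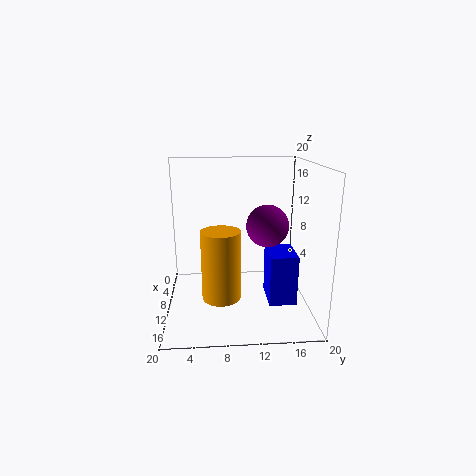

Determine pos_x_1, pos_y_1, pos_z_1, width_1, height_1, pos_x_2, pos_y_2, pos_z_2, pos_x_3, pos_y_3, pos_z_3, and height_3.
pos_x_1 = 11.5; pos_y_1 = 13.5; pos_z_1 = 3; width_1 = 5; height_1 = 6.5; pos_x_2 = 16; pos_y_2 = 13; pos_z_2 = 13.5; pos_x_3 = 14.5; pos_y_3 = 7.5; pos_z_3 = 3.5; height_3 = 9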